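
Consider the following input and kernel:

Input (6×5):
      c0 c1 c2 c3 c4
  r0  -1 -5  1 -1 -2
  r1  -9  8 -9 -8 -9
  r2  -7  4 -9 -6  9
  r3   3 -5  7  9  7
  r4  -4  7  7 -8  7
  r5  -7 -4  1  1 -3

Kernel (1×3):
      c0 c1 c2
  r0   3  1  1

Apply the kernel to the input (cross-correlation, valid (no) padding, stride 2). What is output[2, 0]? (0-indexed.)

2

The receptive field on the input at this output position is [-4 7 7]. Elementwise product with the kernel and sum: -4·3 + 7·1 + 7·1.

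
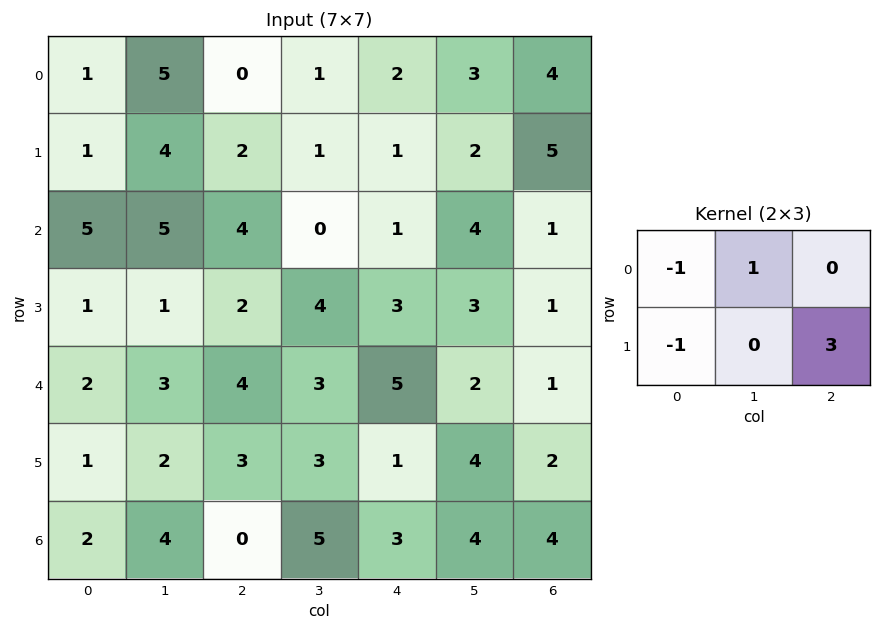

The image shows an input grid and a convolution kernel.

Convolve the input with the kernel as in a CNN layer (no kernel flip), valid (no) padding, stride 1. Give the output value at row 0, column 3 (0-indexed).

The receptive field on the input at this output position is [1 2 3 / 1 1 2]. Elementwise product with the kernel and sum: 1·-1 + 2·1 + 1·-1 + 2·3.

6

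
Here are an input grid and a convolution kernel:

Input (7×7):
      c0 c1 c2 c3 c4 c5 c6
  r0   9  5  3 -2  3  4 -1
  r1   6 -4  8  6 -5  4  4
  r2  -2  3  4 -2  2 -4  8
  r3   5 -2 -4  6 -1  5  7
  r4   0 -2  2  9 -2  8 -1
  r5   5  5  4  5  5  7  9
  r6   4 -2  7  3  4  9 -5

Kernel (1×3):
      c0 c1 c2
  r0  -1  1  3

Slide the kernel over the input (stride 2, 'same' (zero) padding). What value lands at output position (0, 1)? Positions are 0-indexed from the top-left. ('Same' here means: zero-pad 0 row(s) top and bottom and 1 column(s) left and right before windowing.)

The receptive field on the zero-padded input at this output position is [5 3 -2]. Elementwise product with the kernel and sum: 5·-1 + 3·1 + -2·3.

-8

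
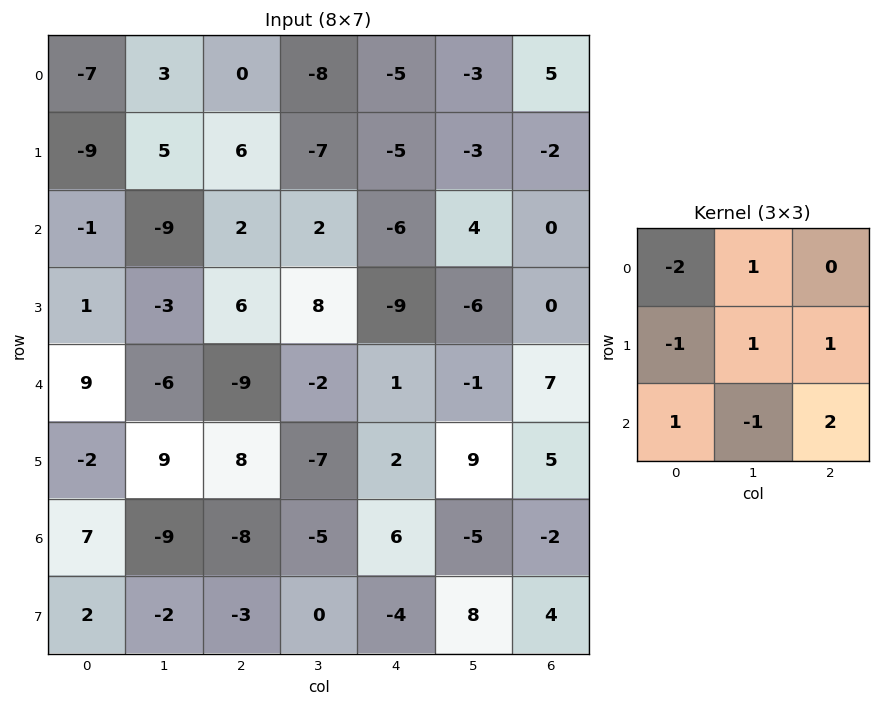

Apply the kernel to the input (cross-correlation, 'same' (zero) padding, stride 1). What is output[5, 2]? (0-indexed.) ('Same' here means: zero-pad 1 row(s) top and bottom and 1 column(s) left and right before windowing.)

The receptive field on the zero-padded input at this output position is [-6 -9 -2 / 9 8 -7 / -9 -8 -5]. Elementwise product with the kernel and sum: -6·-2 + -9·1 + 9·-1 + 8·1 + -7·1 + -9·1 + -8·-1 + -5·2.

-16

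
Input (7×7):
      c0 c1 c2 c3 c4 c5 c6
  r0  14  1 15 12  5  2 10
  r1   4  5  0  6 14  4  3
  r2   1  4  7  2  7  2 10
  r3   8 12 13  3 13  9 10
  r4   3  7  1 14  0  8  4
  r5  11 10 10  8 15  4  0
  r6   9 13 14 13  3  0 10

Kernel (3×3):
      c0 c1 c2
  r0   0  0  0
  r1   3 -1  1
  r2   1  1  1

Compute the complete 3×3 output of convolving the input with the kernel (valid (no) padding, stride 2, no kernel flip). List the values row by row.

19 24 60
36 64 52
69 67 54

Output[0,0]: The receptive field on the input at this output position is [14 1 15 / 4 5 0 / 1 4 7]. Elementwise product with the kernel and sum: 4·3 + 5·-1 + 0·1 + 1·1 + 4·1 + 7·1.
Output[0,1]: The receptive field on the input at this output position is [15 12 5 / 0 6 14 / 7 2 7]. Elementwise product with the kernel and sum: 0·3 + 6·-1 + 14·1 + 7·1 + 2·1 + 7·1.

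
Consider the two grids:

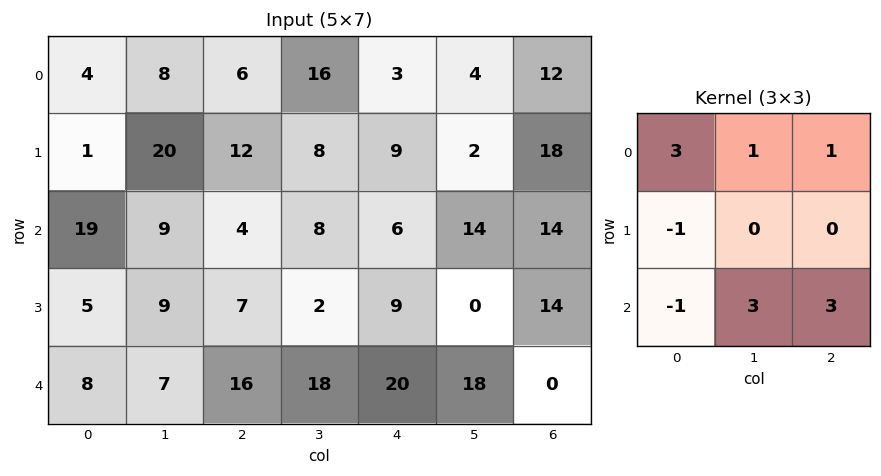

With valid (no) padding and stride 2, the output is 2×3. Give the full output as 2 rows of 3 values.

Output[0,0]: The receptive field on the input at this output position is [4 8 6 / 1 20 12 / 19 9 4]. Elementwise product with the kernel and sum: 4·3 + 8·1 + 6·1 + 1·-1 + 19·-1 + 9·3 + 4·3.
Output[0,1]: The receptive field on the input at this output position is [6 16 3 / 12 8 9 / 4 8 6]. Elementwise product with the kernel and sum: 6·3 + 16·1 + 3·1 + 12·-1 + 4·-1 + 8·3 + 6·3.

45 63 94
126 117 71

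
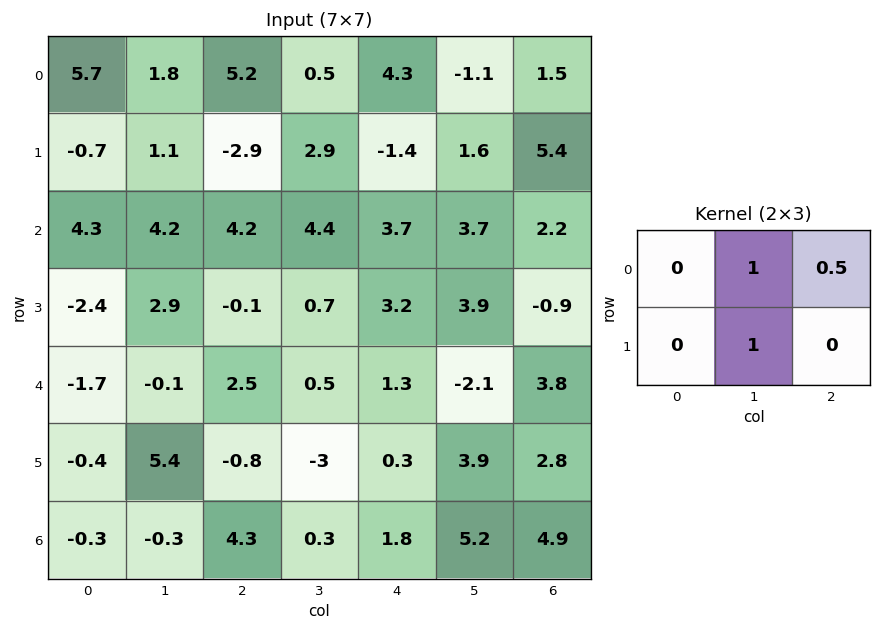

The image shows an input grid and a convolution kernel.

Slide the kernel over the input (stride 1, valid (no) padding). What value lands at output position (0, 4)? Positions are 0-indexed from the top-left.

The receptive field on the input at this output position is [4.3 -1.1 1.5 / -1.4 1.6 5.4]. Elementwise product with the kernel and sum: -1.1·1 + 1.5·0.5 + 1.6·1.

1.25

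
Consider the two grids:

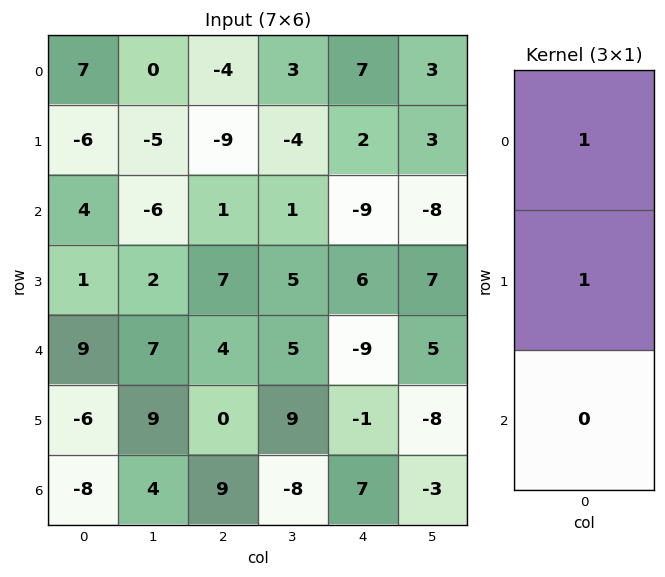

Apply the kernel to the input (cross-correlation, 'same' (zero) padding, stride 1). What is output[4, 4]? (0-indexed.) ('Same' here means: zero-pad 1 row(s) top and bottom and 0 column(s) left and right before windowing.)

-3

The receptive field on the zero-padded input at this output position is [6 / -9 / -1]. Elementwise product with the kernel and sum: 6·1 + -9·1.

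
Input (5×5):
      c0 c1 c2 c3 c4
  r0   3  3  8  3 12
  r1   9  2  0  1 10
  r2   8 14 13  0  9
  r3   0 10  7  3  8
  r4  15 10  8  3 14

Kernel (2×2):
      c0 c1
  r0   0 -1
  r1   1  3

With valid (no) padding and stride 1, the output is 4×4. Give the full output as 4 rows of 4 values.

Output[0,0]: The receptive field on the input at this output position is [3 3 / 9 2]. Elementwise product with the kernel and sum: 3·-1 + 9·1 + 2·3.

12 -6 0 19
48 53 12 17
16 18 16 18
35 27 14 37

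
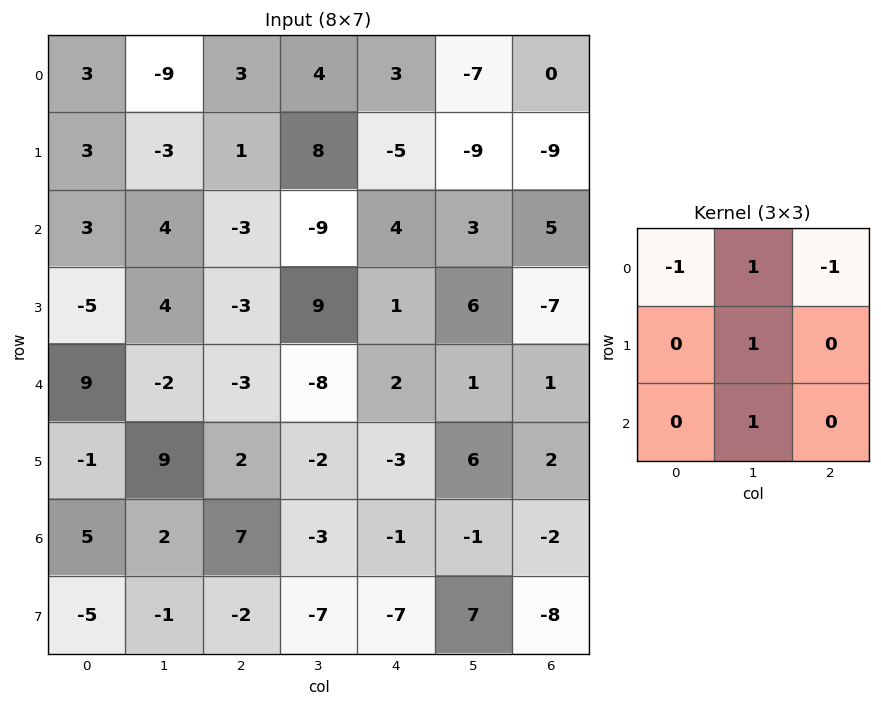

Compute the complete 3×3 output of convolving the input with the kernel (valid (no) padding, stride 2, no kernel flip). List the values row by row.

-14 -3 -16
6 -9 1
3 -12 3

Output[0,0]: The receptive field on the input at this output position is [3 -9 3 / 3 -3 1 / 3 4 -3]. Elementwise product with the kernel and sum: 3·-1 + -9·1 + 3·-1 + -3·1 + 4·1.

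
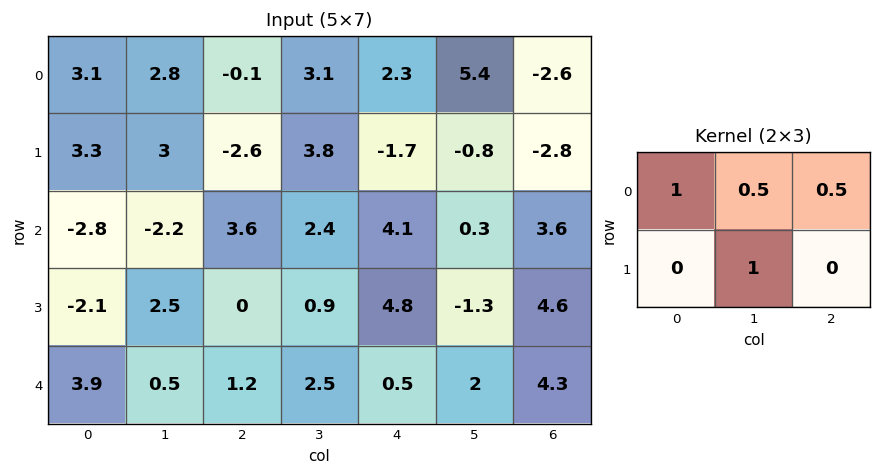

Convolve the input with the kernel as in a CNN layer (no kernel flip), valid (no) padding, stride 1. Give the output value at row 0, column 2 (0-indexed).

The receptive field on the input at this output position is [-0.1 3.1 2.3 / -2.6 3.8 -1.7]. Elementwise product with the kernel and sum: -0.1·1 + 3.1·0.5 + 2.3·0.5 + 3.8·1.

6.4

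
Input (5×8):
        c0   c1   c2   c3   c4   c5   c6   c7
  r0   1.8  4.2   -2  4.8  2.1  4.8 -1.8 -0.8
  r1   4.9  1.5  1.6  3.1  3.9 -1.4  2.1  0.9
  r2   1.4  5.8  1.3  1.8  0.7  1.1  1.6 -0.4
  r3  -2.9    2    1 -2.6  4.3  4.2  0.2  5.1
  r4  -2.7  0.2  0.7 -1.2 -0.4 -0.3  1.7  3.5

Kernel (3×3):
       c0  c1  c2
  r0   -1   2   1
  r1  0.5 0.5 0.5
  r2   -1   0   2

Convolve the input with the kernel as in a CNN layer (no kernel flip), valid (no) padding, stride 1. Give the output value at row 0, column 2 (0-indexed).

18.1

The receptive field on the input at this output position is [-2 4.8 2.1 / 1.6 3.1 3.9 / 1.3 1.8 0.7]. Elementwise product with the kernel and sum: -2·-1 + 4.8·2 + 2.1·1 + 1.6·0.5 + 3.1·0.5 + 3.9·0.5 + 1.3·-1 + 0.7·2.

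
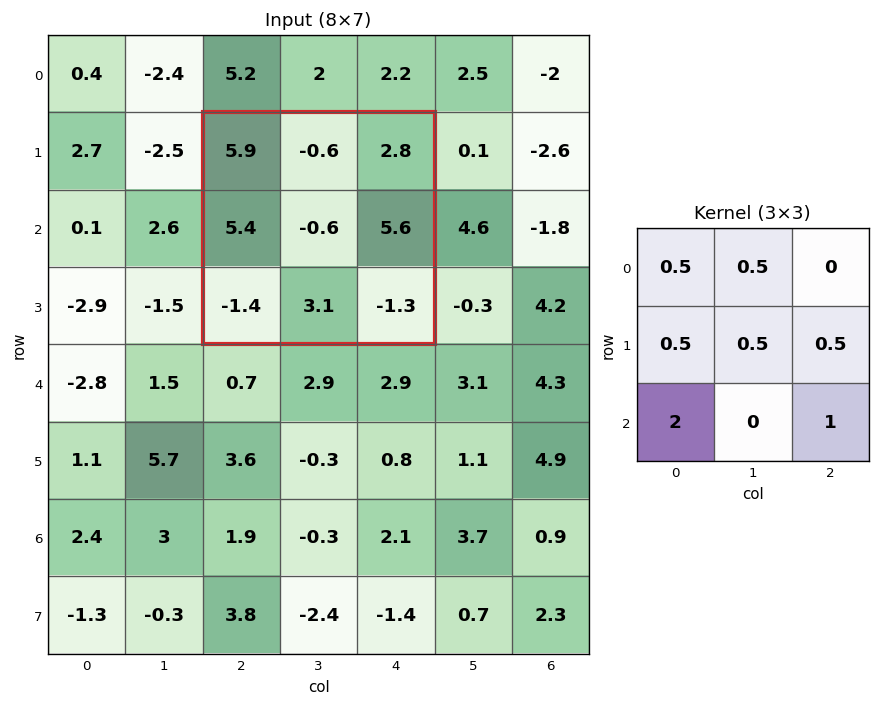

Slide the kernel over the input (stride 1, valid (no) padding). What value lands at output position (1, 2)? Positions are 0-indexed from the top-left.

3.75

The receptive field on the input at this output position is [5.9 -0.6 2.8 / 5.4 -0.6 5.6 / -1.4 3.1 -1.3]. Elementwise product with the kernel and sum: 5.9·0.5 + -0.6·0.5 + 5.4·0.5 + -0.6·0.5 + 5.6·0.5 + -1.4·2 + -1.3·1.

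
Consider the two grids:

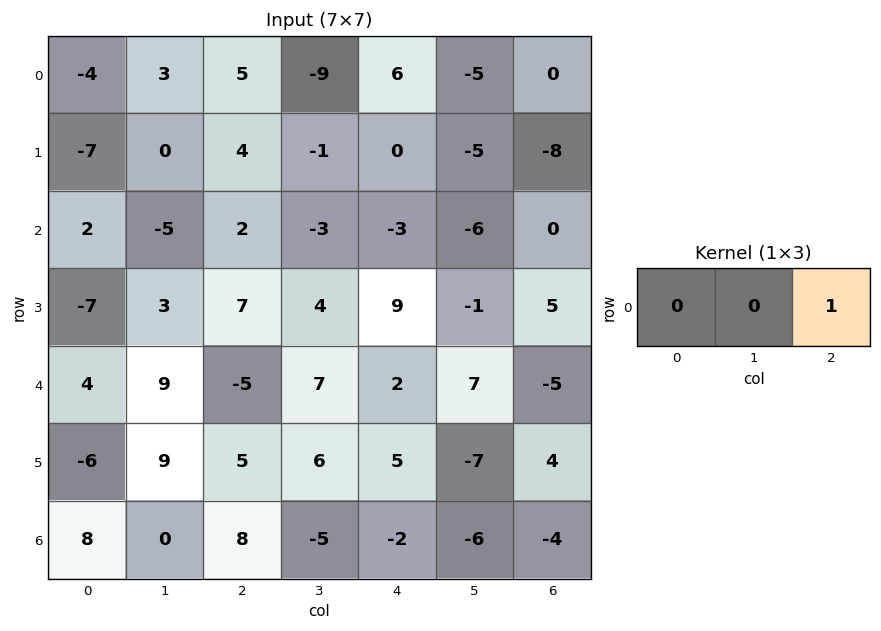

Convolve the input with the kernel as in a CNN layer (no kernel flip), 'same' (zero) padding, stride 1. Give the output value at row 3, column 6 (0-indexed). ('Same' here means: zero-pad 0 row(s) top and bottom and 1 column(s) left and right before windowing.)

The receptive field on the zero-padded input at this output position is [-1 5 0]. Elementwise product with the kernel and sum: 0·1.

0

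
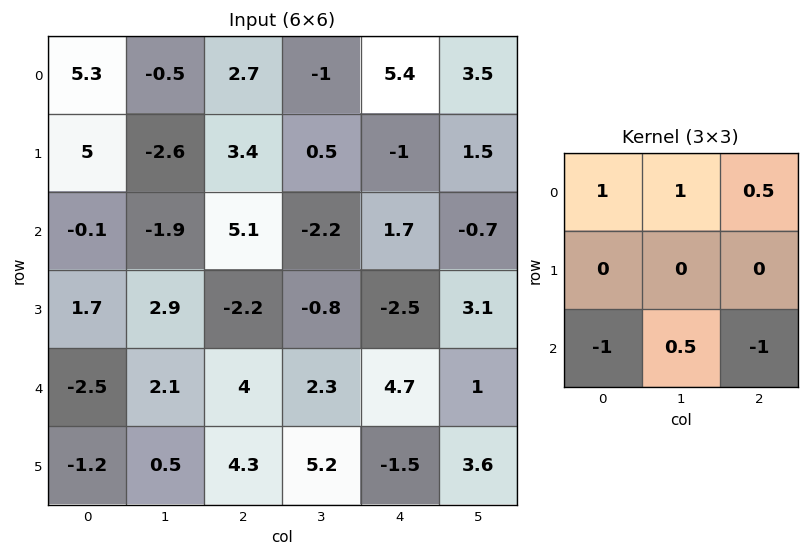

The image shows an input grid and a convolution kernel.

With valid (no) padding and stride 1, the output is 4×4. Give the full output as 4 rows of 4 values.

Output[0,0]: The receptive field on the input at this output position is [5.3 -0.5 2.7 / 5 -2.6 3.4 / -0.1 -1.9 5.1]. Elementwise product with the kernel and sum: 5.3·1 + -0.5·1 + 2.7·0.5 + -0.1·-1 + -1.9·0.5 + 5.1·-1.

0.2 8.35 -3.5 9.9
6.05 -2.15 7.7 -3.3
0.1 -0.3 -3.8 -1.8
0.65 -3.25 -4.45 -11.3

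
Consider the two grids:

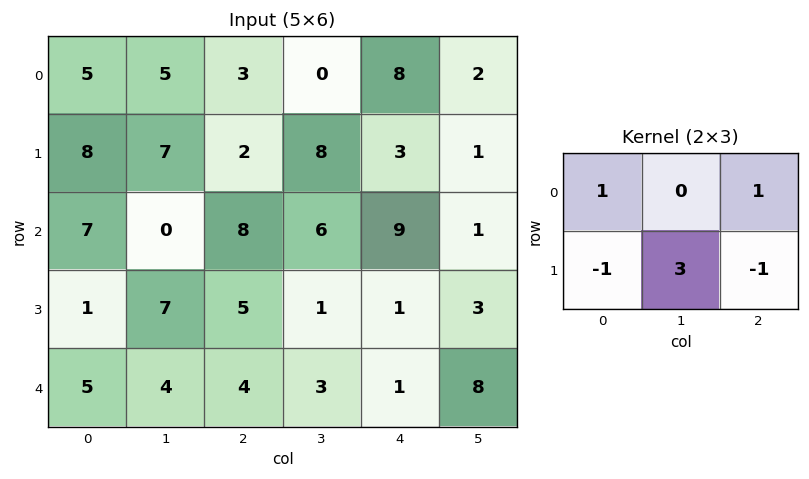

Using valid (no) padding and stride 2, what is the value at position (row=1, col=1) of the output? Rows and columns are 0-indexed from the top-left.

14

The receptive field on the input at this output position is [8 6 9 / 5 1 1]. Elementwise product with the kernel and sum: 8·1 + 9·1 + 5·-1 + 1·3 + 1·-1.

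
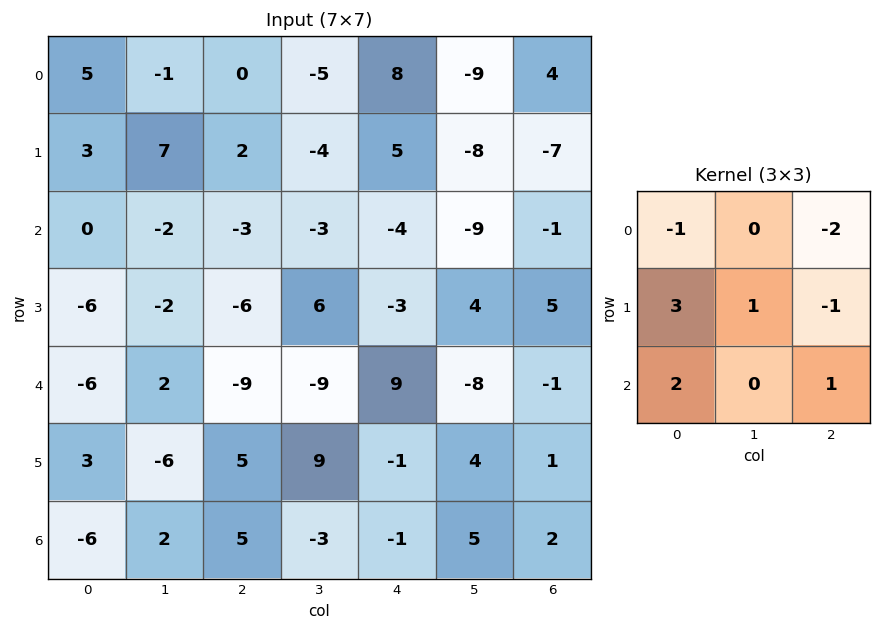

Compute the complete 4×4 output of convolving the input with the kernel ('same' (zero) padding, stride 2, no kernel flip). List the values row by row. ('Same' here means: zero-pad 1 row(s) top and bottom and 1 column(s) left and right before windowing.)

Output[0,0]: The receptive field on the zero-padded input at this output position is [0 0 0 / 0 5 -1 / 0 3 7]. Elementwise product with the kernel and sum: 0·-1 + 0·-2 + 0·3 + 5·1 + -1·-1 + 0·2 + 7·1.

13 12 -14 -39
-14 -3 32 -12
-10 -7 -2 -21
4 2 -32 13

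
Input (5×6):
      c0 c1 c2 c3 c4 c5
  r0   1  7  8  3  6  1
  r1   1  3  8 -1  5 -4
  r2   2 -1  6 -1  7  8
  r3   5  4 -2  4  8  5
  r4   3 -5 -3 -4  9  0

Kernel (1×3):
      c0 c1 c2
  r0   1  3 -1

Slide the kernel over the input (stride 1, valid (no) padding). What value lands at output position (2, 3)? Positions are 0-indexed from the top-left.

The receptive field on the input at this output position is [-1 7 8]. Elementwise product with the kernel and sum: -1·1 + 7·3 + 8·-1.

12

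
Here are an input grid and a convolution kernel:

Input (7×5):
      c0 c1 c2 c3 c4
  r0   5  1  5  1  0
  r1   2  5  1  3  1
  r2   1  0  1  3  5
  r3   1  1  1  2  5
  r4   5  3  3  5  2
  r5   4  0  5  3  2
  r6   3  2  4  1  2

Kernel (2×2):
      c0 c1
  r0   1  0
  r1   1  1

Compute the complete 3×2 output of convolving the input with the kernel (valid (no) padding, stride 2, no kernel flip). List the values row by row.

Output[0,0]: The receptive field on the input at this output position is [5 1 / 2 5]. Elementwise product with the kernel and sum: 5·1 + 2·1 + 5·1.

12 9
3 4
9 11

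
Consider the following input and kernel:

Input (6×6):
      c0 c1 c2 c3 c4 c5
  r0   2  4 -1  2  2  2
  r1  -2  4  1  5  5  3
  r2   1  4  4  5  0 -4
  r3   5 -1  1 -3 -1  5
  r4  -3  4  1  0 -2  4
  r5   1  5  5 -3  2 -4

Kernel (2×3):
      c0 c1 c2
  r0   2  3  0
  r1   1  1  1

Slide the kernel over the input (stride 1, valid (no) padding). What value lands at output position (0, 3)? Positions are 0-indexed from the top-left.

The receptive field on the input at this output position is [2 2 2 / 5 5 3]. Elementwise product with the kernel and sum: 2·2 + 2·3 + 5·1 + 5·1 + 3·1.

23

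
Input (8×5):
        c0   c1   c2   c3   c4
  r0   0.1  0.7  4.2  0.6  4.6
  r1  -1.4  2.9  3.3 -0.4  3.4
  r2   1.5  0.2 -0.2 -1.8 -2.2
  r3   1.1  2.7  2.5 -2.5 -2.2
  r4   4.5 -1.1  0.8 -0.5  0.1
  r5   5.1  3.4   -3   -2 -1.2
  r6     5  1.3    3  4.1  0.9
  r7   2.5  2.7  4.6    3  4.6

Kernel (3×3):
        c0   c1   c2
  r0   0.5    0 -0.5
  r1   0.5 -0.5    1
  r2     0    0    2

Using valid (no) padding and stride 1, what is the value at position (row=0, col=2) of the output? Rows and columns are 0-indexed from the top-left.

0.65

The receptive field on the input at this output position is [4.2 0.6 4.6 / 3.3 -0.4 3.4 / -0.2 -1.8 -2.2]. Elementwise product with the kernel and sum: 4.2·0.5 + 4.6·-0.5 + 3.3·0.5 + -0.4·-0.5 + 3.4·1 + -2.2·2.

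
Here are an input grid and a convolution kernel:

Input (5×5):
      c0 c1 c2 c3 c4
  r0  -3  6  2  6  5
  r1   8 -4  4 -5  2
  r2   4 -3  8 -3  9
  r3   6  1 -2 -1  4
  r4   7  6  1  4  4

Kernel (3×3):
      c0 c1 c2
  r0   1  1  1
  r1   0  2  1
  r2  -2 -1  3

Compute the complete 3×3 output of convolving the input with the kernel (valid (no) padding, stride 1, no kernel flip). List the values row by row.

Output[0,0]: The receptive field on the input at this output position is [-3 6 2 / 8 -4 4 / 4 -3 8]. Elementwise product with the kernel and sum: -3·1 + 6·1 + 2·1 + -4·2 + 4·1 + 4·-2 + -3·-1 + 8·3.
Output[0,1]: The receptive field on the input at this output position is [6 2 6 / -4 4 -5 / -3 8 -3]. Elementwise product with the kernel and sum: 6·1 + 2·1 + 6·1 + 4·2 + -5·1 + -3·-2 + 8·-1 + -3·3.

20 6 19
-9 5 21
-8 -4 22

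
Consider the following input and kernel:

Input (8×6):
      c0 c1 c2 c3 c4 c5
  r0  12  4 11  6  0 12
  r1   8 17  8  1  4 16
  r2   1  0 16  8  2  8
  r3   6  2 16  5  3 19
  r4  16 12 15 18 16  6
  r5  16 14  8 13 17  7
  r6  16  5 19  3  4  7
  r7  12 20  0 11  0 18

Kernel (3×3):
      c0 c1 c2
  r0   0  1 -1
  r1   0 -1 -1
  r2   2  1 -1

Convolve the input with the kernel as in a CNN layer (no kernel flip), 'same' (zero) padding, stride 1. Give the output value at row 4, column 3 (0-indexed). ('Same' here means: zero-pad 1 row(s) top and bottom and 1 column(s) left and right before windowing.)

The receptive field on the zero-padded input at this output position is [16 5 3 / 15 18 16 / 8 13 17]. Elementwise product with the kernel and sum: 5·1 + 3·-1 + 18·-1 + 16·-1 + 8·2 + 13·1 + 17·-1.

-20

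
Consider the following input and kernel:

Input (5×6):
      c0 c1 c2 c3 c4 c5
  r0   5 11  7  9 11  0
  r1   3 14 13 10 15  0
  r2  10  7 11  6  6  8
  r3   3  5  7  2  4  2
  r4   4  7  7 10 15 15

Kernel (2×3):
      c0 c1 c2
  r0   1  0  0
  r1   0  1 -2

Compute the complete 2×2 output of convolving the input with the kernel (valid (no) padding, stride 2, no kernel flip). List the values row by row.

-7 -13
1 5

Output[0,0]: The receptive field on the input at this output position is [5 11 7 / 3 14 13]. Elementwise product with the kernel and sum: 5·1 + 14·1 + 13·-2.
Output[0,1]: The receptive field on the input at this output position is [7 9 11 / 13 10 15]. Elementwise product with the kernel and sum: 7·1 + 10·1 + 15·-2.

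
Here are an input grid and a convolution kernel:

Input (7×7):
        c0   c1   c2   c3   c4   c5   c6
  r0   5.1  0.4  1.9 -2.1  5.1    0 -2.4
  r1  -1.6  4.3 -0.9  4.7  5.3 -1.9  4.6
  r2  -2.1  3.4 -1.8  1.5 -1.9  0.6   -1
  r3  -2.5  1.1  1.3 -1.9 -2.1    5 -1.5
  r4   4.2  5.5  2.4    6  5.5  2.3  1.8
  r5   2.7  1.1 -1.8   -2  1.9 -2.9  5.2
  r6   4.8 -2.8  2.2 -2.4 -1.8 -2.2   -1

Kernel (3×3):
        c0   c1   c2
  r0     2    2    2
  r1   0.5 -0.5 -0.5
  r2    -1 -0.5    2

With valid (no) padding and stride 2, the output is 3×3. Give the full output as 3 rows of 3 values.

9.1 1.6 6.3
-5.6 3.85 -10.45
26.9 22.35 19.9

Output[0,0]: The receptive field on the input at this output position is [5.1 0.4 1.9 / -1.6 4.3 -0.9 / -2.1 3.4 -1.8]. Elementwise product with the kernel and sum: 5.1·2 + 0.4·2 + 1.9·2 + -1.6·0.5 + 4.3·-0.5 + -0.9·-0.5 + -2.1·-1 + 3.4·-0.5 + -1.8·2.
Output[0,1]: The receptive field on the input at this output position is [1.9 -2.1 5.1 / -0.9 4.7 5.3 / -1.8 1.5 -1.9]. Elementwise product with the kernel and sum: 1.9·2 + -2.1·2 + 5.1·2 + -0.9·0.5 + 4.7·-0.5 + 5.3·-0.5 + -1.8·-1 + 1.5·-0.5 + -1.9·2.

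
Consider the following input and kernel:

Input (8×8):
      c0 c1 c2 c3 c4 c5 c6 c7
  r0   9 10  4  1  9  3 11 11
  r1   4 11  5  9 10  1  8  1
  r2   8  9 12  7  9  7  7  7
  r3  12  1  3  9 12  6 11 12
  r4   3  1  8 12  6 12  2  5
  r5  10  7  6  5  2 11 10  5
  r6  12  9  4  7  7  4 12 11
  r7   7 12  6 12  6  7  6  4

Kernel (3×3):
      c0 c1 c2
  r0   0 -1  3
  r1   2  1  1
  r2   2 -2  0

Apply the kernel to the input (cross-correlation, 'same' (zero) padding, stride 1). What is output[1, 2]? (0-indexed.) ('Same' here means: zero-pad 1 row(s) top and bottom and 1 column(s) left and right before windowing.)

The receptive field on the zero-padded input at this output position is [10 4 1 / 11 5 9 / 9 12 7]. Elementwise product with the kernel and sum: 4·-1 + 1·3 + 11·2 + 5·1 + 9·1 + 9·2 + 12·-2.

29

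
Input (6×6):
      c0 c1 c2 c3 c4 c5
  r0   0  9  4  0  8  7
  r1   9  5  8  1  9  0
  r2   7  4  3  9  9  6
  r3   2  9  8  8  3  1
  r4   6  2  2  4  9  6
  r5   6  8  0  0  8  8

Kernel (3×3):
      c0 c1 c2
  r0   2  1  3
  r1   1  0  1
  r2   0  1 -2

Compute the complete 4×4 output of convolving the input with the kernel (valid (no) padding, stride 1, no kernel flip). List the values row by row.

36 13 40 27
50 26 58 27
35 49 39 51
53 56 28 24

Output[0,0]: The receptive field on the input at this output position is [0 9 4 / 9 5 8 / 7 4 3]. Elementwise product with the kernel and sum: 0·2 + 9·1 + 4·3 + 9·1 + 8·1 + 4·1 + 3·-2.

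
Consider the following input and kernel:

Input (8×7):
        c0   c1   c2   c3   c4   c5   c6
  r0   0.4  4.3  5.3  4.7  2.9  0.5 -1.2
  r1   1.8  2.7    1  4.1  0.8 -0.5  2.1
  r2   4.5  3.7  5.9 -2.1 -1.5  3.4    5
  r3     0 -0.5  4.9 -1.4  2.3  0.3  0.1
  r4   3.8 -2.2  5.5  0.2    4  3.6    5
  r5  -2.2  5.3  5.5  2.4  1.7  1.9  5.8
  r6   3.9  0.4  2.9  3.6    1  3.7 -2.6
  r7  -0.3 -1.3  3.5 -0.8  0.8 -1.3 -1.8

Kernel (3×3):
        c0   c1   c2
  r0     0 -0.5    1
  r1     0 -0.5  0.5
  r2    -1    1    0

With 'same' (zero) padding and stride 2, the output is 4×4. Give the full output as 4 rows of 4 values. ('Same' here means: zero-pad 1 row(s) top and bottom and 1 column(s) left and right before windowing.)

3.75 -2 -4.5 3.2
1.4 5 5.25 -3.75
-5.7 -6.3 -1.75 1.35
4.35 4.8 4 -2.1

Output[0,0]: The receptive field on the zero-padded input at this output position is [0 0 0 / 0 0.4 4.3 / 0 1.8 2.7]. Elementwise product with the kernel and sum: 0·-0.5 + 0·1 + 0.4·-0.5 + 4.3·0.5 + 0·-1 + 1.8·1.
Output[0,1]: The receptive field on the zero-padded input at this output position is [0 0 0 / 4.3 5.3 4.7 / 2.7 1 4.1]. Elementwise product with the kernel and sum: 0·-0.5 + 0·1 + 5.3·-0.5 + 4.7·0.5 + 2.7·-1 + 1·1.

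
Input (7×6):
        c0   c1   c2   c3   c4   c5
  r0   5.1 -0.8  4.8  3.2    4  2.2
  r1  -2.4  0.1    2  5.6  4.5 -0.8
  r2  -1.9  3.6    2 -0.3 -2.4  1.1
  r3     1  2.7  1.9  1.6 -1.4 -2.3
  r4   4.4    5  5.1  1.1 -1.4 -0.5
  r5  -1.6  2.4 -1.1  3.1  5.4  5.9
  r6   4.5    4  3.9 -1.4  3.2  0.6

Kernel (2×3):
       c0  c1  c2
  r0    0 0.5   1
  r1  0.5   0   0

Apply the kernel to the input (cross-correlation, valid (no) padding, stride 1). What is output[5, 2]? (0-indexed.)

8.9

The receptive field on the input at this output position is [-1.1 3.1 5.4 / 3.9 -1.4 3.2]. Elementwise product with the kernel and sum: 3.1·0.5 + 5.4·1 + 3.9·0.5.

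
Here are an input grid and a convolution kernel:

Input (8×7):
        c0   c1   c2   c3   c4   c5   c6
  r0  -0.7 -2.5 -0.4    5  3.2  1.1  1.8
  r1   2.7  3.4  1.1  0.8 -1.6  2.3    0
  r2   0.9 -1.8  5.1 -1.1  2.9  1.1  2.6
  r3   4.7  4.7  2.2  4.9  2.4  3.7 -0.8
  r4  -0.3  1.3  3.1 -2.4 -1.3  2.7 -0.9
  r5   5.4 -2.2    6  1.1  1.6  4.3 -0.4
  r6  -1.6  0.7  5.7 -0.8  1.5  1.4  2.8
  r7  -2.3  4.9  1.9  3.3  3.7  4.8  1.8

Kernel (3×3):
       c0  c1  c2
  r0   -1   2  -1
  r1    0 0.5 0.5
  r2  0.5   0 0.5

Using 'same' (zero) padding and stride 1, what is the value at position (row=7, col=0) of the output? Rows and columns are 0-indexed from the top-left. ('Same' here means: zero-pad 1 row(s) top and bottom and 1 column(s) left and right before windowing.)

-2.6

The receptive field on the zero-padded input at this output position is [0 -1.6 0.7 / 0 -2.3 4.9 / 0 0 0]. Elementwise product with the kernel and sum: 0·-1 + -1.6·2 + 0.7·-1 + -2.3·0.5 + 4.9·0.5 + 0·0.5 + 0·0.5.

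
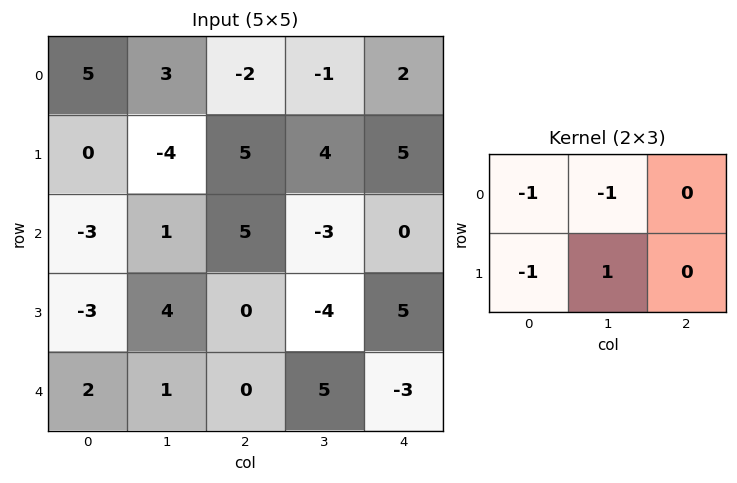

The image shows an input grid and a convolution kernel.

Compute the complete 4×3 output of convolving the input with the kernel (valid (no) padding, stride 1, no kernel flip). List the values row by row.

Output[0,0]: The receptive field on the input at this output position is [5 3 -2 / 0 -4 5]. Elementwise product with the kernel and sum: 5·-1 + 3·-1 + 0·-1 + -4·1.

-12 8 2
8 3 -17
9 -10 -6
-2 -5 9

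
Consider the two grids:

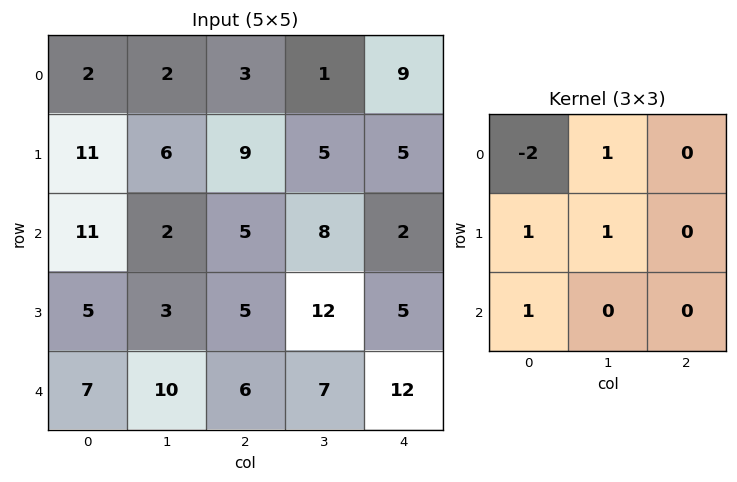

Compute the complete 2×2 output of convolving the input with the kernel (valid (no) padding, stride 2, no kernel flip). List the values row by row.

26 14
-5 21

Output[0,0]: The receptive field on the input at this output position is [2 2 3 / 11 6 9 / 11 2 5]. Elementwise product with the kernel and sum: 2·-2 + 2·1 + 11·1 + 6·1 + 11·1.
Output[0,1]: The receptive field on the input at this output position is [3 1 9 / 9 5 5 / 5 8 2]. Elementwise product with the kernel and sum: 3·-2 + 1·1 + 9·1 + 5·1 + 5·1.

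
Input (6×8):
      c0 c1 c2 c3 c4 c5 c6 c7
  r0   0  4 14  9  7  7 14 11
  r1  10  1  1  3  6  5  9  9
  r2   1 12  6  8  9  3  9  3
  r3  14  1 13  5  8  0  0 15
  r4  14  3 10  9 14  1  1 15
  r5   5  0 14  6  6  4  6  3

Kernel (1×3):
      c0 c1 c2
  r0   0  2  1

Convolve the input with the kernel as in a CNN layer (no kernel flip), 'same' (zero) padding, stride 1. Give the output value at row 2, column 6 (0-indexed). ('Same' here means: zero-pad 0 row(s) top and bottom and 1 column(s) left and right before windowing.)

The receptive field on the zero-padded input at this output position is [3 9 3]. Elementwise product with the kernel and sum: 9·2 + 3·1.

21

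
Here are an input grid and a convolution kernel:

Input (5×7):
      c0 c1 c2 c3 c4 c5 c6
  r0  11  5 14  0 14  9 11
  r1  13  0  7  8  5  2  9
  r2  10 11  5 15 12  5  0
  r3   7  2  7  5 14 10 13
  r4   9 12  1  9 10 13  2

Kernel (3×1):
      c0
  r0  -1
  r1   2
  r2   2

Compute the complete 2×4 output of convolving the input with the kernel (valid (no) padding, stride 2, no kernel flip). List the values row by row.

Output[0,0]: The receptive field on the input at this output position is [11 / 13 / 10]. Elementwise product with the kernel and sum: 11·-1 + 13·2 + 10·2.
Output[0,1]: The receptive field on the input at this output position is [14 / 7 / 5]. Elementwise product with the kernel and sum: 14·-1 + 7·2 + 5·2.

35 10 20 7
22 11 36 30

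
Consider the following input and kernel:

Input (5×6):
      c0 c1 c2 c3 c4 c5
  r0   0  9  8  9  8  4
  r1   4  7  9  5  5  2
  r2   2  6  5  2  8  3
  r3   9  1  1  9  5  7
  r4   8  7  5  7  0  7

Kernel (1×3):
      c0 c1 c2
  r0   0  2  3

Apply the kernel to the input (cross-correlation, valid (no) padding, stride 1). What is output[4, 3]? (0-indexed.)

The receptive field on the input at this output position is [7 0 7]. Elementwise product with the kernel and sum: 0·2 + 7·3.

21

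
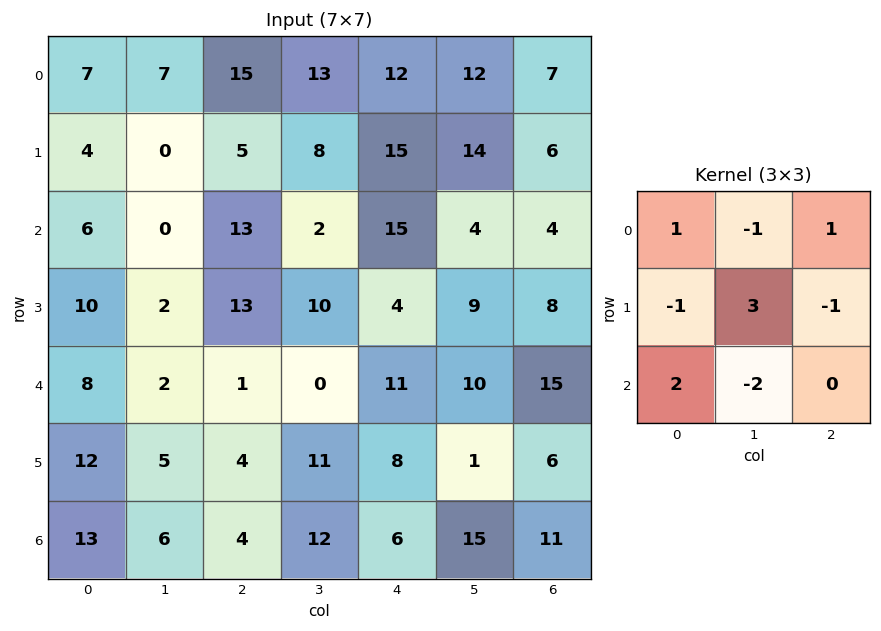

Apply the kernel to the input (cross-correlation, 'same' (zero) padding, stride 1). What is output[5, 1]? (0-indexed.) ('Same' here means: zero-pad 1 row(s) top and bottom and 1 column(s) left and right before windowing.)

The receptive field on the zero-padded input at this output position is [8 2 1 / 12 5 4 / 13 6 4]. Elementwise product with the kernel and sum: 8·1 + 2·-1 + 1·1 + 12·-1 + 5·3 + 4·-1 + 13·2 + 6·-2.

20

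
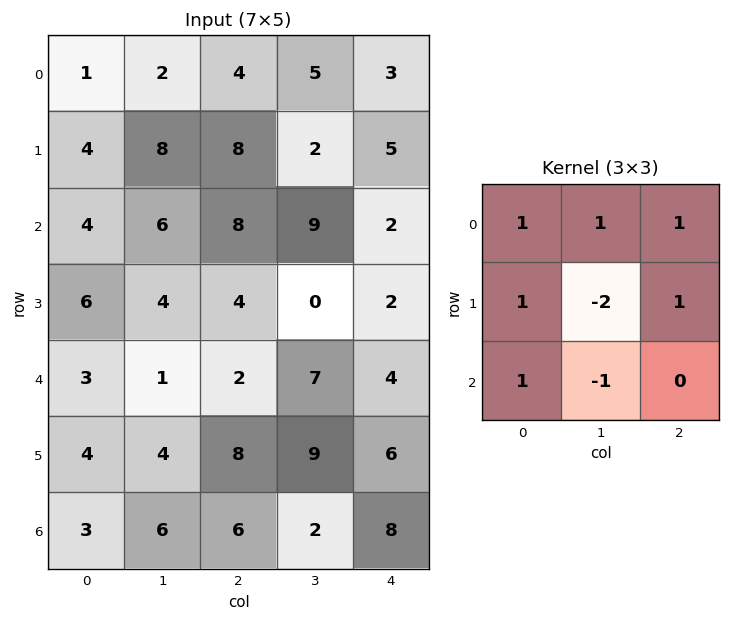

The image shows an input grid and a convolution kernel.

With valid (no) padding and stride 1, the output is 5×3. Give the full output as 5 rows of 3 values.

Output[0,0]: The receptive field on the input at this output position is [1 2 4 / 4 8 8 / 4 6 8]. Elementwise product with the kernel and sum: 1·1 + 2·1 + 4·1 + 4·1 + 8·-2 + 8·1 + 4·1 + 6·-1.
Output[0,1]: The receptive field on the input at this output position is [2 4 5 / 8 8 2 / 6 8 9]. Elementwise product with the kernel and sum: 2·1 + 4·1 + 5·1 + 8·1 + 8·-2 + 2·1 + 6·1 + 8·-1.

1 3 20
22 17 11
22 18 20
17 8 -3
7 7 13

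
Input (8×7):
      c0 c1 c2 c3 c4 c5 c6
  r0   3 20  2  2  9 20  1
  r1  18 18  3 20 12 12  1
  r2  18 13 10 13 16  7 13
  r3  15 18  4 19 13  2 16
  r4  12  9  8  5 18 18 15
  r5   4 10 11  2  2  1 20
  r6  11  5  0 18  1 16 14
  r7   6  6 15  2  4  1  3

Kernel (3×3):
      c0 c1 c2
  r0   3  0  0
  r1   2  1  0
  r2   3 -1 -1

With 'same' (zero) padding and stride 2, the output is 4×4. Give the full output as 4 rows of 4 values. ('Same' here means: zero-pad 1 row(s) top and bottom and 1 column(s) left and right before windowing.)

Output[0,0]: The receptive field on the zero-padded input at this output position is [0 0 0 / 0 3 20 / 0 18 18]. Elementwise product with the kernel and sum: 0·3 + 0·2 + 3·1 + 0·3 + 18·-1 + 18·-1.

-33 73 49 76
-15 121 144 53
-2 97 88 40
-1 41 44 49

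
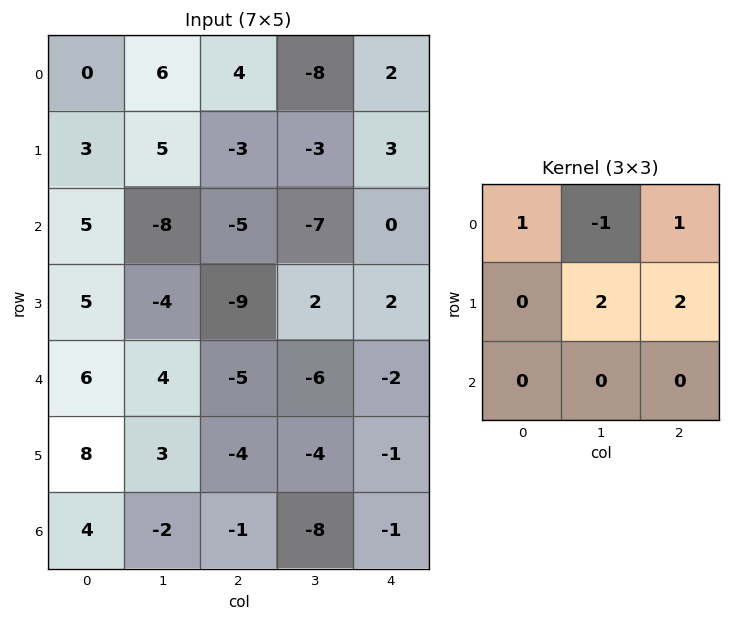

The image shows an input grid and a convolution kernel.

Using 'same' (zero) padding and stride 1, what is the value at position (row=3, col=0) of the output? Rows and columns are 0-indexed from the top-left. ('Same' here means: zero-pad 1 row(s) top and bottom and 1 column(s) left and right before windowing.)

-11

The receptive field on the zero-padded input at this output position is [0 5 -8 / 0 5 -4 / 0 6 4]. Elementwise product with the kernel and sum: 0·1 + 5·-1 + -8·1 + 5·2 + -4·2.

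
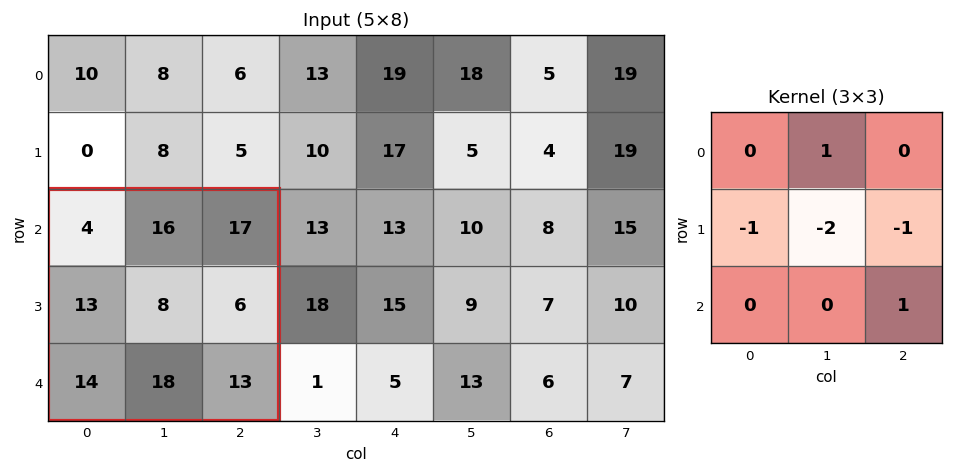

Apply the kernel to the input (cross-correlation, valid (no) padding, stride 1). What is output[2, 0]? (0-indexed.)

The receptive field on the input at this output position is [4 16 17 / 13 8 6 / 14 18 13]. Elementwise product with the kernel and sum: 16·1 + 13·-1 + 8·-2 + 6·-1 + 13·1.

-6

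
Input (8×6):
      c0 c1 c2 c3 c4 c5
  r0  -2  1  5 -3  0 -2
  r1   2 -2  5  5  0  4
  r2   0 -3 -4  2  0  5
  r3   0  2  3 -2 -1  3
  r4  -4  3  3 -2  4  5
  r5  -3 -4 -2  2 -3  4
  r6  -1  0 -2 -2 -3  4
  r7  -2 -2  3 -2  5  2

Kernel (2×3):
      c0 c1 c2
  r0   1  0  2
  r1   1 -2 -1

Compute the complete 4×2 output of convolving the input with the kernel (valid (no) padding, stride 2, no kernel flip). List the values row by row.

9 0
-15 4
9 8
-6 -6

Output[0,0]: The receptive field on the input at this output position is [-2 1 5 / 2 -2 5]. Elementwise product with the kernel and sum: -2·1 + 5·2 + 2·1 + -2·-2 + 5·-1.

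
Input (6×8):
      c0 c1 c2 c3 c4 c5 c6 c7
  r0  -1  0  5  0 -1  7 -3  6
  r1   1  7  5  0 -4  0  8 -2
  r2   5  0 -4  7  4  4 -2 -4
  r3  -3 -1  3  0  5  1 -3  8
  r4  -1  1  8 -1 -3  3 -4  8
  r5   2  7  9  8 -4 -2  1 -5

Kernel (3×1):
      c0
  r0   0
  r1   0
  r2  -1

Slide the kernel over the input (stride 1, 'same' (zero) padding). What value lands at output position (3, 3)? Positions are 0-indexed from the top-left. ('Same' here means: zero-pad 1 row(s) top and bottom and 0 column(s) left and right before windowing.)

1

The receptive field on the zero-padded input at this output position is [7 / 0 / -1]. Elementwise product with the kernel and sum: -1·-1.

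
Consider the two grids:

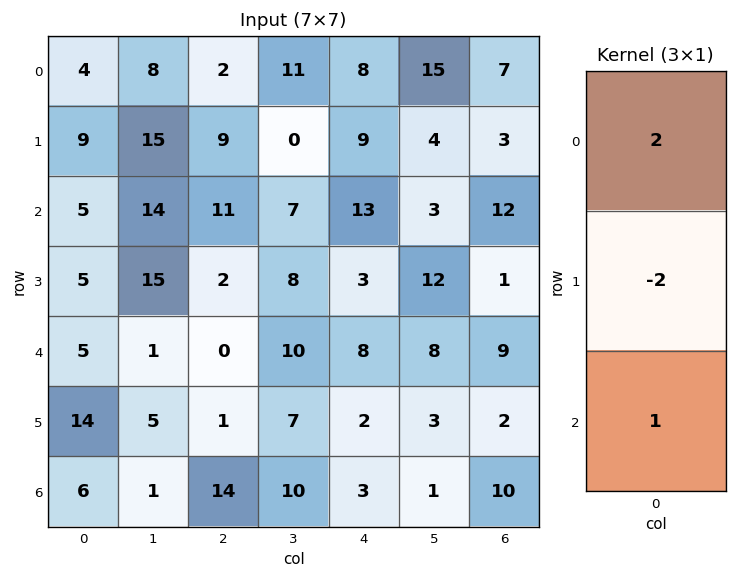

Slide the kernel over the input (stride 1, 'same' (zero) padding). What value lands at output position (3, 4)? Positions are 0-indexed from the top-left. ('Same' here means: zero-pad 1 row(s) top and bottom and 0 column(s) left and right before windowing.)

The receptive field on the zero-padded input at this output position is [13 / 3 / 8]. Elementwise product with the kernel and sum: 13·2 + 3·-2 + 8·1.

28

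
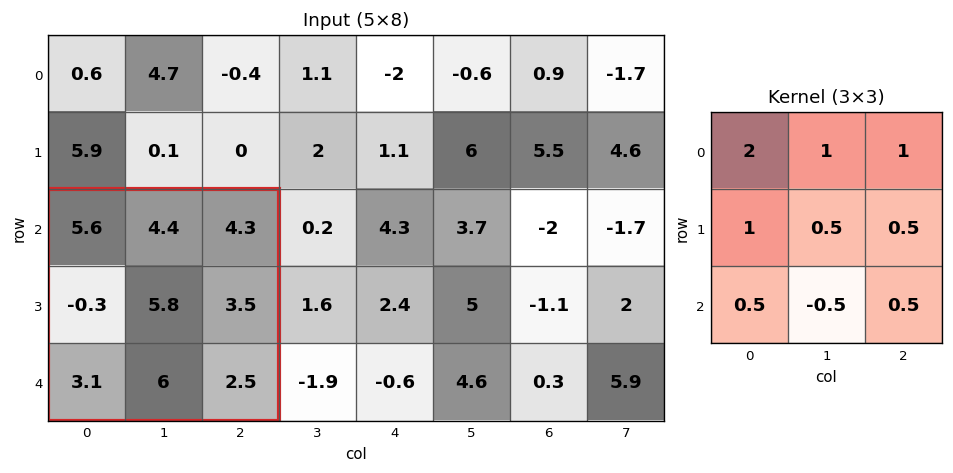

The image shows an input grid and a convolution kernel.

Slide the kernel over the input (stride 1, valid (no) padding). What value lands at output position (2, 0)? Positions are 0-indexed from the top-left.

The receptive field on the input at this output position is [5.6 4.4 4.3 / -0.3 5.8 3.5 / 3.1 6 2.5]. Elementwise product with the kernel and sum: 5.6·2 + 4.4·1 + 4.3·1 + -0.3·1 + 5.8·0.5 + 3.5·0.5 + 3.1·0.5 + 6·-0.5 + 2.5·0.5.

24.05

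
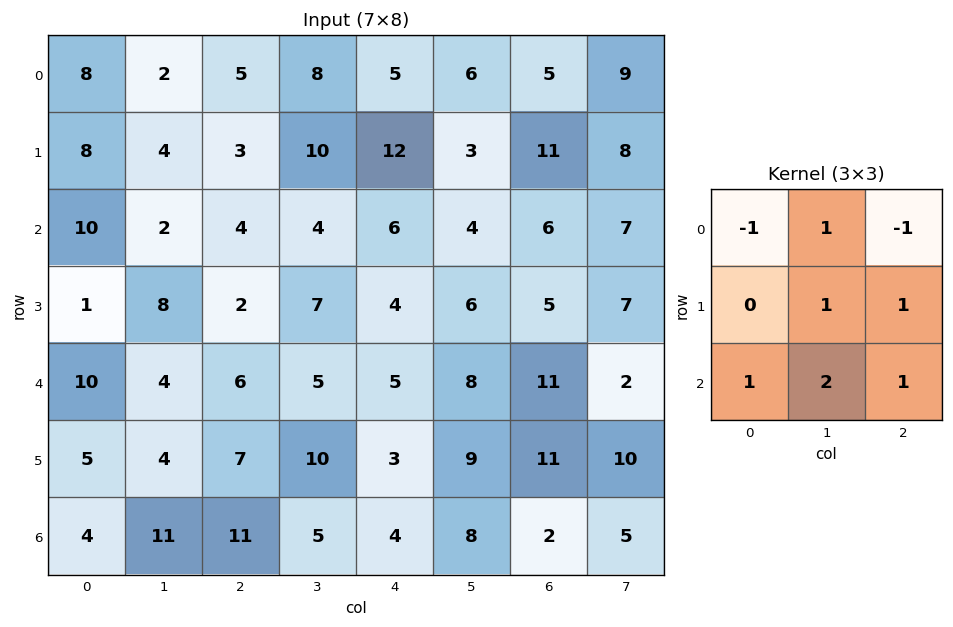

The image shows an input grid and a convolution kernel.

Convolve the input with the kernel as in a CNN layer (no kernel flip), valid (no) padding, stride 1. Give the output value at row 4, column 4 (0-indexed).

The receptive field on the input at this output position is [5 8 11 / 3 9 11 / 4 8 2]. Elementwise product with the kernel and sum: 5·-1 + 8·1 + 11·-1 + 9·1 + 11·1 + 4·1 + 8·2 + 2·1.

34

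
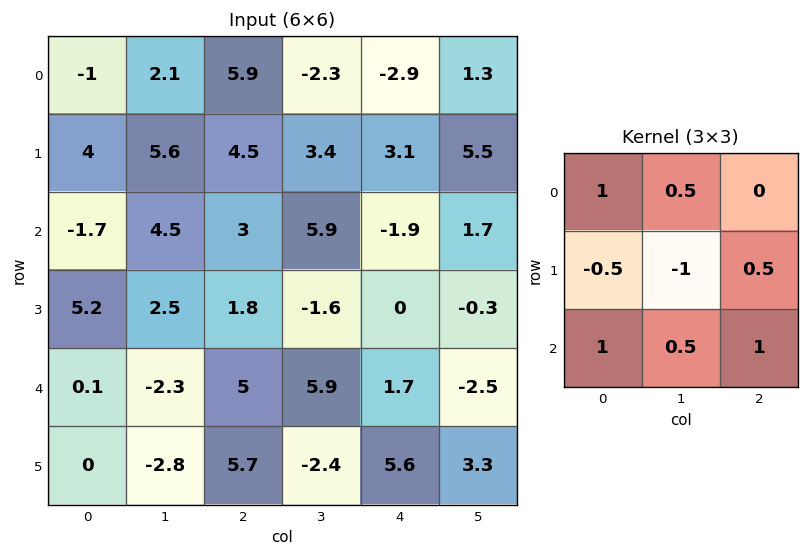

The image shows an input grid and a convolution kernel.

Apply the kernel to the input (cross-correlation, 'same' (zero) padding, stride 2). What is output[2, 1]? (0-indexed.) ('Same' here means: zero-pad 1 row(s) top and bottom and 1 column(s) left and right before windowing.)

The receptive field on the zero-padded input at this output position is [2.5 1.8 -1.6 / -2.3 5 5.9 / -2.8 5.7 -2.4]. Elementwise product with the kernel and sum: 2.5·1 + 1.8·0.5 + -2.3·-0.5 + 5·-1 + 5.9·0.5 + -2.8·1 + 5.7·0.5 + -2.4·1.

0.15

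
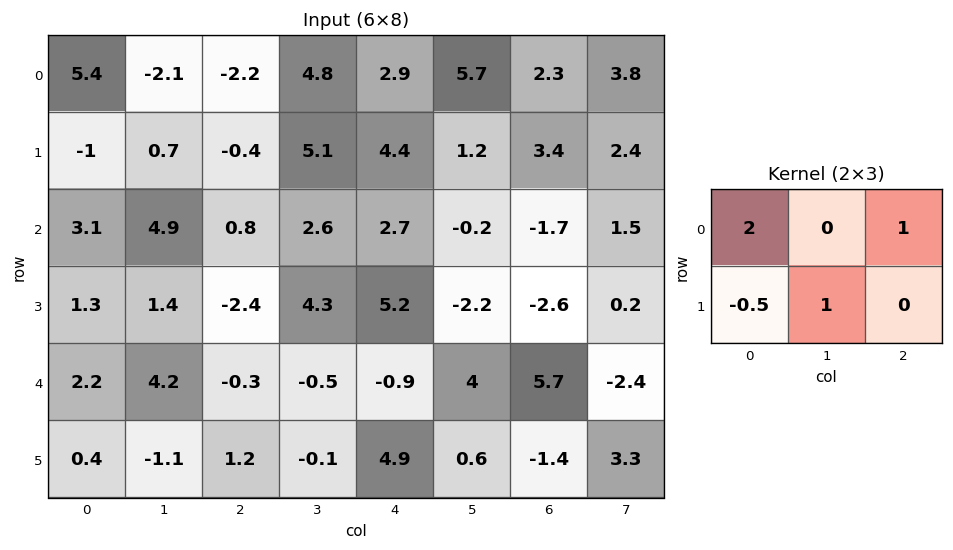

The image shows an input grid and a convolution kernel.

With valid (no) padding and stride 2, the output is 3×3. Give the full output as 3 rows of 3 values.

9.8 3.8 7.1
7.75 9.8 -1.1
2.8 -2.2 2.05

Output[0,0]: The receptive field on the input at this output position is [5.4 -2.1 -2.2 / -1 0.7 -0.4]. Elementwise product with the kernel and sum: 5.4·2 + -2.2·1 + -1·-0.5 + 0.7·1.
Output[0,1]: The receptive field on the input at this output position is [-2.2 4.8 2.9 / -0.4 5.1 4.4]. Elementwise product with the kernel and sum: -2.2·2 + 2.9·1 + -0.4·-0.5 + 5.1·1.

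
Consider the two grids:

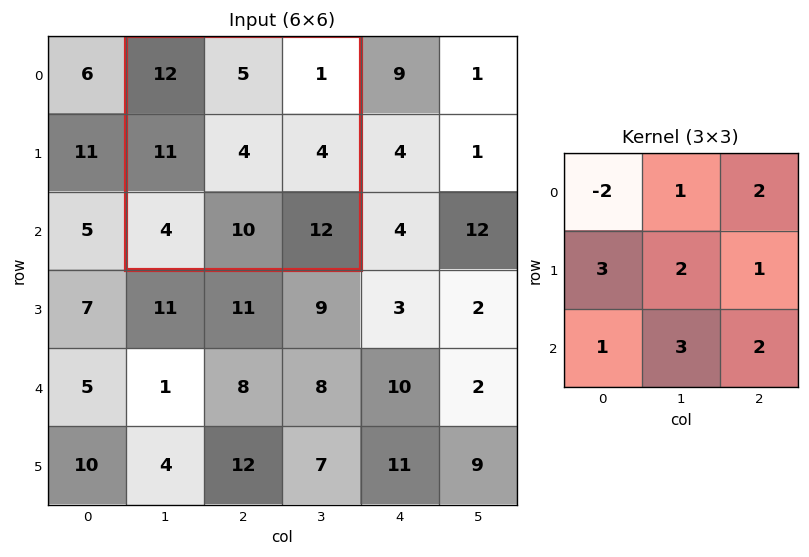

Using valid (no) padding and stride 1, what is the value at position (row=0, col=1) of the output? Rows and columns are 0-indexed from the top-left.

86

The receptive field on the input at this output position is [12 5 1 / 11 4 4 / 4 10 12]. Elementwise product with the kernel and sum: 12·-2 + 5·1 + 1·2 + 11·3 + 4·2 + 4·1 + 4·1 + 10·3 + 12·2.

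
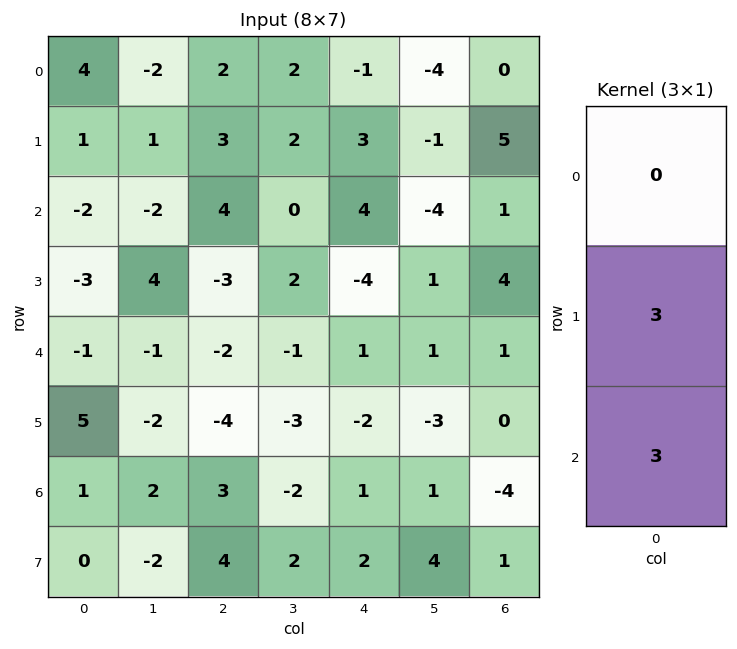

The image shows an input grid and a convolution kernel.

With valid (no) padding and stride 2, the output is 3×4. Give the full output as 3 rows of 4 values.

-3 21 21 18
-12 -15 -9 15
18 -3 -3 -12

Output[0,0]: The receptive field on the input at this output position is [4 / 1 / -2]. Elementwise product with the kernel and sum: 1·3 + -2·3.
Output[0,1]: The receptive field on the input at this output position is [2 / 3 / 4]. Elementwise product with the kernel and sum: 3·3 + 4·3.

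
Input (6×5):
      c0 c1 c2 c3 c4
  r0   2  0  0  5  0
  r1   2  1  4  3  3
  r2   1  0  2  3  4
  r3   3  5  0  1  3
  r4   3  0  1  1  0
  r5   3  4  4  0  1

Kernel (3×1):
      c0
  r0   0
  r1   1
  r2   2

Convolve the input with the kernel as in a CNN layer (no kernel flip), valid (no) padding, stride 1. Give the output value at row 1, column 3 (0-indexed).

5

The receptive field on the input at this output position is [3 / 3 / 1]. Elementwise product with the kernel and sum: 3·1 + 1·2.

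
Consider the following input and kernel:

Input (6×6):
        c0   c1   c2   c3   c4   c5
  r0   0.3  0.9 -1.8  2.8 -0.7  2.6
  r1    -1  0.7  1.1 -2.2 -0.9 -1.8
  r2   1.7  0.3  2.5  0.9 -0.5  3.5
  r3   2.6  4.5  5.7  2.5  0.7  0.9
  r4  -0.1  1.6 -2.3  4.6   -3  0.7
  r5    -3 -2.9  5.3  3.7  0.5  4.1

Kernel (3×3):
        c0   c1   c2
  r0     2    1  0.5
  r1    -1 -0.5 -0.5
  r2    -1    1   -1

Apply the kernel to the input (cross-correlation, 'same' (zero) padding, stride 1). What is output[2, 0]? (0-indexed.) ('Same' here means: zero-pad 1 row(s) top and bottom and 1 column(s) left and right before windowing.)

-3.55

The receptive field on the zero-padded input at this output position is [0 -1 0.7 / 0 1.7 0.3 / 0 2.6 4.5]. Elementwise product with the kernel and sum: 0·2 + -1·1 + 0.7·0.5 + 0·-1 + 1.7·-0.5 + 0.3·-0.5 + 0·-1 + 2.6·1 + 4.5·-1.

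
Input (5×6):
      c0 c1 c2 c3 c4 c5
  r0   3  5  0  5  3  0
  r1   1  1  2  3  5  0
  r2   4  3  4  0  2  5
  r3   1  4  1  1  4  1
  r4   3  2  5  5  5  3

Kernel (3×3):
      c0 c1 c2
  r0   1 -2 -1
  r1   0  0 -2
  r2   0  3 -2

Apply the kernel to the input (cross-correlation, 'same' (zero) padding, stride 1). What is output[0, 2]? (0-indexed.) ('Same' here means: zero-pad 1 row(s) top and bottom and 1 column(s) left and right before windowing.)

The receptive field on the zero-padded input at this output position is [0 0 0 / 5 0 5 / 1 2 3]. Elementwise product with the kernel and sum: 0·1 + 0·-2 + 0·-1 + 5·-2 + 2·3 + 3·-2.

-10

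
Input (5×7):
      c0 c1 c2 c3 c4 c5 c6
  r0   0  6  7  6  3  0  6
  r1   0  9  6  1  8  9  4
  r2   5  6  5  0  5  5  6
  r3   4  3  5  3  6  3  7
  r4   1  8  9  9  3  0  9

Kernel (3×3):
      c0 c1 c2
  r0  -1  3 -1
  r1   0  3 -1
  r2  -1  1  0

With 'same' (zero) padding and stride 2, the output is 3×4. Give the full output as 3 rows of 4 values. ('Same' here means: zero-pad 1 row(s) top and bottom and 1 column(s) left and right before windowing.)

-6 12 16 13
4 25 27 25
4 27 21 45

Output[0,0]: The receptive field on the zero-padded input at this output position is [0 0 0 / 0 0 6 / 0 0 9]. Elementwise product with the kernel and sum: 0·-1 + 0·3 + 0·-1 + 0·3 + 6·-1 + 0·-1 + 0·1.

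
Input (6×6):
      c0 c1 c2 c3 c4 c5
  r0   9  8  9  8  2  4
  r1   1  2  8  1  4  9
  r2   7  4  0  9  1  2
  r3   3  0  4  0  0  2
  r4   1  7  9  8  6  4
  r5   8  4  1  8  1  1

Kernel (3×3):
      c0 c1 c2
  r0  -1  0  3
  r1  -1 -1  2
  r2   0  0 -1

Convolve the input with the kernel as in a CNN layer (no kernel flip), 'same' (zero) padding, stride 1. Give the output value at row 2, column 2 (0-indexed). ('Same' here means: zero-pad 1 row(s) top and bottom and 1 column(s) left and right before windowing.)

15

The receptive field on the zero-padded input at this output position is [2 8 1 / 4 0 9 / 0 4 0]. Elementwise product with the kernel and sum: 2·-1 + 1·3 + 4·-1 + 0·-1 + 9·2 + 0·-1.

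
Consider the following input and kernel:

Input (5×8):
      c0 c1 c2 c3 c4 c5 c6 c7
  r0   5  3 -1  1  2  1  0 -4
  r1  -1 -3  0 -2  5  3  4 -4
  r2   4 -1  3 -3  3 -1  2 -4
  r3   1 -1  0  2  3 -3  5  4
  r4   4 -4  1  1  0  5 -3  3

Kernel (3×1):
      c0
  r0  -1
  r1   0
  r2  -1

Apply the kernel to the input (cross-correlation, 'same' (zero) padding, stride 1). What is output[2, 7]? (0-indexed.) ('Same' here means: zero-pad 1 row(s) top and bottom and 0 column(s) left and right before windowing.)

0

The receptive field on the zero-padded input at this output position is [-4 / -4 / 4]. Elementwise product with the kernel and sum: -4·-1 + 4·-1.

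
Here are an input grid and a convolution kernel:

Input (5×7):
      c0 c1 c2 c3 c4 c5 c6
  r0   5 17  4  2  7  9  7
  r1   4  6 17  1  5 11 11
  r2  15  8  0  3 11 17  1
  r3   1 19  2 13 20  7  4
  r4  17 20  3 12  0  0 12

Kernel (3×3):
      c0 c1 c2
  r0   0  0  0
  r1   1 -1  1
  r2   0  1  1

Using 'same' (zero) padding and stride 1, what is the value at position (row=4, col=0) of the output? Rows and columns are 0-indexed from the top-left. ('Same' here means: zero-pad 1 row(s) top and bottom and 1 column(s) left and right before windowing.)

3

The receptive field on the zero-padded input at this output position is [0 1 19 / 0 17 20 / 0 0 0]. Elementwise product with the kernel and sum: 0·1 + 17·-1 + 20·1 + 0·1 + 0·1.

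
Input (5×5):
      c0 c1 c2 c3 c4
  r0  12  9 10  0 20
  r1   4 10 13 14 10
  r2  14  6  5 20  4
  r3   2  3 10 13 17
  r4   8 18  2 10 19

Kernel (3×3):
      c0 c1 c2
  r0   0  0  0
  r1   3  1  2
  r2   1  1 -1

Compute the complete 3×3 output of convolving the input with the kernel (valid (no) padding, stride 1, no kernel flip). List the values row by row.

Output[0,0]: The receptive field on the input at this output position is [12 9 10 / 4 10 13 / 14 6 5]. Elementwise product with the kernel and sum: 4·3 + 10·1 + 13·2 + 14·1 + 6·1 + 5·-1.
Output[0,1]: The receptive field on the input at this output position is [9 10 0 / 10 13 14 / 6 5 20]. Elementwise product with the kernel and sum: 10·3 + 13·1 + 14·2 + 6·1 + 5·1 + 20·-1.

63 62 94
53 63 49
53 55 70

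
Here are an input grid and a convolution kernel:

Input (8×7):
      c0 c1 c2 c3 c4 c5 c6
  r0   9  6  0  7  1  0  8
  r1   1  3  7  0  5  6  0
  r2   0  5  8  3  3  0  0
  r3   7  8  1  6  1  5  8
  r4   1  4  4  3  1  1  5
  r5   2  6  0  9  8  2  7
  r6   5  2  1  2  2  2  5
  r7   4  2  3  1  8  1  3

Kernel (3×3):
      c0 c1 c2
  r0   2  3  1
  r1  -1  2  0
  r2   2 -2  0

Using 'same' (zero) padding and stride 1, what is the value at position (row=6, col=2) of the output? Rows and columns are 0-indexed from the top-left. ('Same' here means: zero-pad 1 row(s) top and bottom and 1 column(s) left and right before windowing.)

19

The receptive field on the zero-padded input at this output position is [6 0 9 / 2 1 2 / 2 3 1]. Elementwise product with the kernel and sum: 6·2 + 0·3 + 9·1 + 2·-1 + 1·2 + 2·2 + 3·-2.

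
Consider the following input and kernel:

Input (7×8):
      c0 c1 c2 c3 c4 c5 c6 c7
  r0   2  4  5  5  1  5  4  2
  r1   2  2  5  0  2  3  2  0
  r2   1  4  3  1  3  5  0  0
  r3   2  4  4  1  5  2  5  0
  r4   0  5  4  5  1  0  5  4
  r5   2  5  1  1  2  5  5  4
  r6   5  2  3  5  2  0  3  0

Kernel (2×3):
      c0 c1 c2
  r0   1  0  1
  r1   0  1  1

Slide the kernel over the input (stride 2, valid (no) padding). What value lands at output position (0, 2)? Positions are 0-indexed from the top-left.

10

The receptive field on the input at this output position is [1 5 4 / 2 3 2]. Elementwise product with the kernel and sum: 1·1 + 4·1 + 3·1 + 2·1.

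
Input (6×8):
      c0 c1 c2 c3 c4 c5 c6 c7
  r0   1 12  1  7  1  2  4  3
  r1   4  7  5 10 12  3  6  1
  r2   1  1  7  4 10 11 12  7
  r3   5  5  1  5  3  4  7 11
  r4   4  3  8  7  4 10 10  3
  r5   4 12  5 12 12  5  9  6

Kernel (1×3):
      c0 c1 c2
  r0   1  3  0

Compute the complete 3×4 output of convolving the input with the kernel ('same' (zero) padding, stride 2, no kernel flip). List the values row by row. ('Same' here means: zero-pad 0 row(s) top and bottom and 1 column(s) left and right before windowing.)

Output[0,0]: The receptive field on the zero-padded input at this output position is [0 1 12]. Elementwise product with the kernel and sum: 0·1 + 1·3.
Output[0,1]: The receptive field on the zero-padded input at this output position is [12 1 7]. Elementwise product with the kernel and sum: 12·1 + 1·3.

3 15 10 14
3 22 34 47
12 27 19 40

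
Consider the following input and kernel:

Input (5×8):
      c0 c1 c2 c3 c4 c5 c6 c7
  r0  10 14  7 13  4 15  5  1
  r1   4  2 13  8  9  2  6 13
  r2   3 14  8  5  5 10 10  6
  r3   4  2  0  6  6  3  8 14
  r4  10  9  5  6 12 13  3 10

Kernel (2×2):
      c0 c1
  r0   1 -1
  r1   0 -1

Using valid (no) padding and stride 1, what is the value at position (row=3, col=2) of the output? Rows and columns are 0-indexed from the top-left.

-12

The receptive field on the input at this output position is [0 6 / 5 6]. Elementwise product with the kernel and sum: 0·1 + 6·-1 + 6·-1.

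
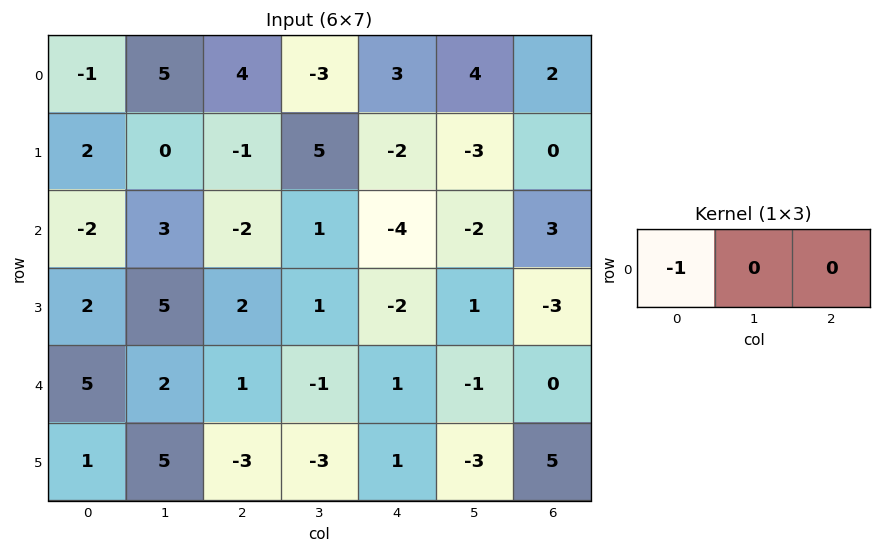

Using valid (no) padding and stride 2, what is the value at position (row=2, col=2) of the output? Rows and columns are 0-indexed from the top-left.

-1

The receptive field on the input at this output position is [1 -1 0]. Elementwise product with the kernel and sum: 1·-1.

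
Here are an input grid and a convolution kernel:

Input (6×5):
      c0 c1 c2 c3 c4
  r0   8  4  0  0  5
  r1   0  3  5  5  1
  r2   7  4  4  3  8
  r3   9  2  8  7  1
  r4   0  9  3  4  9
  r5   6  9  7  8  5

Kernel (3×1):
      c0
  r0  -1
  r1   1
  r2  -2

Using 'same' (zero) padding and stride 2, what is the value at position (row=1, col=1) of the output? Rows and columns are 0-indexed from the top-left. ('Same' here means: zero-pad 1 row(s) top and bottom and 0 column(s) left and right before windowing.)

The receptive field on the zero-padded input at this output position is [5 / 4 / 8]. Elementwise product with the kernel and sum: 5·-1 + 4·1 + 8·-2.

-17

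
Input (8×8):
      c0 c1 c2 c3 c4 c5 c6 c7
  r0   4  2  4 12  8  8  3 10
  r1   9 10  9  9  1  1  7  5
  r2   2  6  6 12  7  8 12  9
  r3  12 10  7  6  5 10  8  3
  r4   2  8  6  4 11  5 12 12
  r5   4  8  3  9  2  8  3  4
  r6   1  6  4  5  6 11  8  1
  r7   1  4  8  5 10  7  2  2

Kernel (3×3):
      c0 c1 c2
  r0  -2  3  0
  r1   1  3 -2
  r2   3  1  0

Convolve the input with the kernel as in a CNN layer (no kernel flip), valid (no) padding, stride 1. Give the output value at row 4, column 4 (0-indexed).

The receptive field on the input at this output position is [11 5 12 / 2 8 3 / 6 11 8]. Elementwise product with the kernel and sum: 11·-2 + 5·3 + 2·1 + 8·3 + 3·-2 + 6·3 + 11·1.

42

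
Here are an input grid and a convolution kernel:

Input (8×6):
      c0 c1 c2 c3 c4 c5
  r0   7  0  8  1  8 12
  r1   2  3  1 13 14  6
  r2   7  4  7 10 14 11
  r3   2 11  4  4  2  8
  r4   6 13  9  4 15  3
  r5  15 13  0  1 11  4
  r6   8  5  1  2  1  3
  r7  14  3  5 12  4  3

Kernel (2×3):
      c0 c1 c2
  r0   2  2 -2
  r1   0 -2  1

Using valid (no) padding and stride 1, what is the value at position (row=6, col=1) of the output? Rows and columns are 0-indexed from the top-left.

The receptive field on the input at this output position is [5 1 2 / 3 5 12]. Elementwise product with the kernel and sum: 5·2 + 1·2 + 2·-2 + 5·-2 + 12·1.

10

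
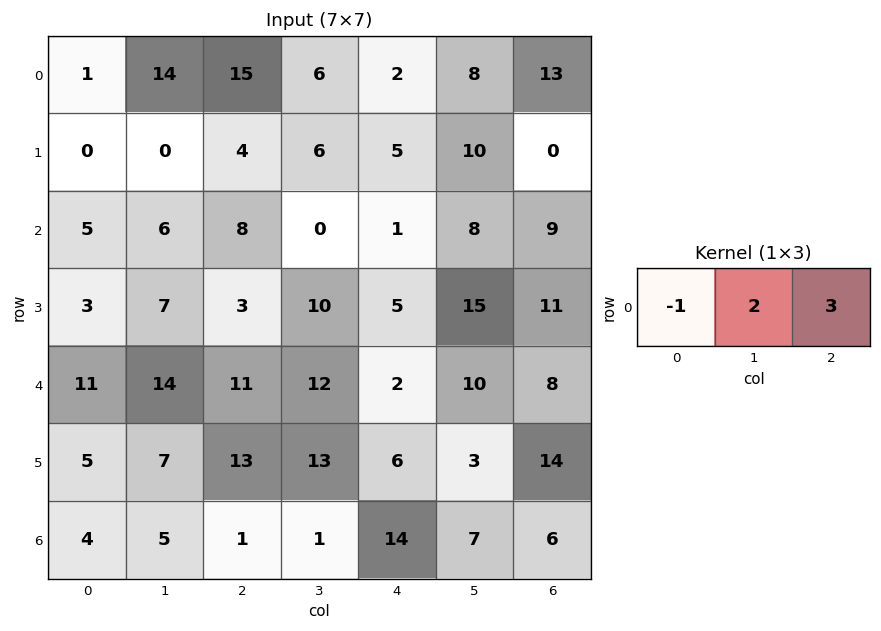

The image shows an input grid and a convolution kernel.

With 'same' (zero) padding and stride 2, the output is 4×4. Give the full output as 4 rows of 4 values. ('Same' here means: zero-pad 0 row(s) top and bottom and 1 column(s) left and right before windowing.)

44 34 22 18
28 10 26 10
64 44 22 6
23 0 48 5

Output[0,0]: The receptive field on the zero-padded input at this output position is [0 1 14]. Elementwise product with the kernel and sum: 0·-1 + 1·2 + 14·3.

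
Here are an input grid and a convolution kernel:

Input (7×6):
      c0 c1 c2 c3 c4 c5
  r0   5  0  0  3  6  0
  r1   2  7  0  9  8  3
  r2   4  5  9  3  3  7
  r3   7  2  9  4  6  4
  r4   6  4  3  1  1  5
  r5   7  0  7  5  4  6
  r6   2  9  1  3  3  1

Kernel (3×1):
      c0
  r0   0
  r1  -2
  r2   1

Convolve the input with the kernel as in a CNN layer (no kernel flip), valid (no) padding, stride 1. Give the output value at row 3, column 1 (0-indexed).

The receptive field on the input at this output position is [2 / 4 / 0]. Elementwise product with the kernel and sum: 4·-2 + 0·1.

-8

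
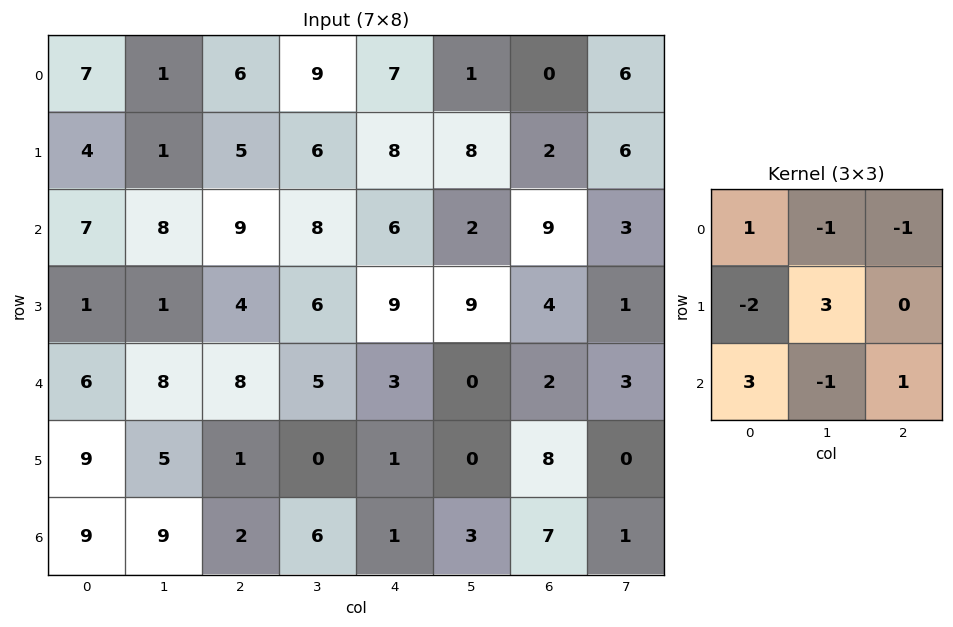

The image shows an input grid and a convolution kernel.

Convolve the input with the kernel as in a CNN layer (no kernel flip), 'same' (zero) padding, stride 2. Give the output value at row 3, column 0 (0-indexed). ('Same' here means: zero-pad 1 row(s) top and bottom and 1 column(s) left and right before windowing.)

The receptive field on the zero-padded input at this output position is [0 9 5 / 0 9 9 / 0 0 0]. Elementwise product with the kernel and sum: 0·1 + 9·-1 + 5·-1 + 0·-2 + 9·3 + 0·3 + 0·-1 + 0·1.

13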